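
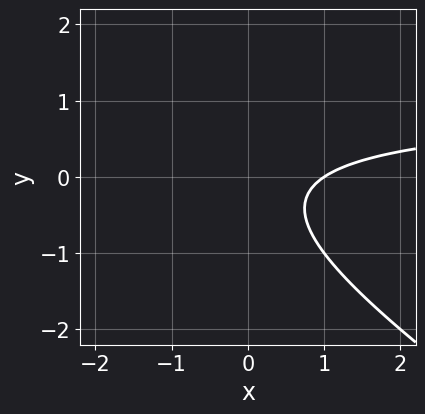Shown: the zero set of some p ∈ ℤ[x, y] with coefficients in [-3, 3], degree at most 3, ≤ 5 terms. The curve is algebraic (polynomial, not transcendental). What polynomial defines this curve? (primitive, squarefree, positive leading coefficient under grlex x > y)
2*x*y + 3*y^2 - 2*x + y + 2

(a) Degree: the shape is more complex than any degree-1 curve, so deg p = 2.
(b) From the visible intercepts: it meets the x-axis at x = 1 (among the integer gridlines); the curve avoids every integer y-axis point in the box.
(c) Putting this together gives p.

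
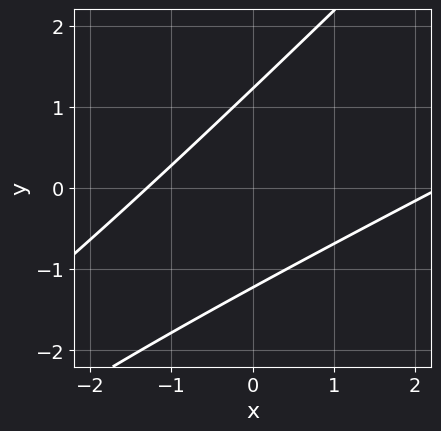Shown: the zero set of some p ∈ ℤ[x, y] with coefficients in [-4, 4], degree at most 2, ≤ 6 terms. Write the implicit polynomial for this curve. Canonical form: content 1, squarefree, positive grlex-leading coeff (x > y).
x^2 - 3*x*y + 2*y^2 - x - 3

First, degree: no degree-1 curve has this shape, so deg p = 2.
Finally, matching integer coefficients to the picture gives p.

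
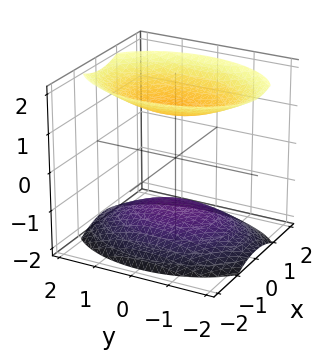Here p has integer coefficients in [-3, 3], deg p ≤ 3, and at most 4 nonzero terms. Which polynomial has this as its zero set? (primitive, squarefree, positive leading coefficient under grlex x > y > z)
2*x^2 + y^2 - 2*z^2 + 3

I count 2 distinct pieces. Treating them together as one polynomial.
Degree: two sheets facing apart; a quadric, so deg p = 2.
Symmetries: mirror symmetry y ↦ −y ⇒ only even powers of y; the z ↦ −z reflection is a symmetry, so z appears only in even powers; mirror symmetry x ↦ −x ⇒ only even powers of x.
Against the integer gridlines: the surface avoids every integer y-axis point in the box; no x-intercept at any integer in the box.
Together with the visible shape, these determine p as stated.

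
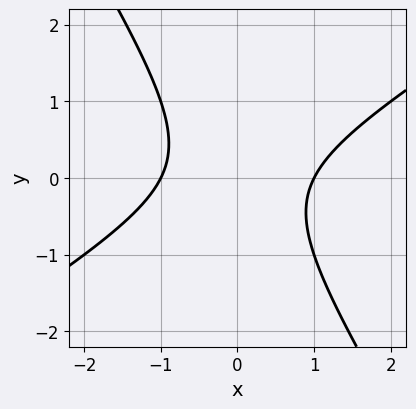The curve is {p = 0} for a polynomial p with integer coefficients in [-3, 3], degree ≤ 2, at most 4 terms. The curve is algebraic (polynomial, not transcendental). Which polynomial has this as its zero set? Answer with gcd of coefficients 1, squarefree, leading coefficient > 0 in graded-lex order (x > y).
1. The degree is 2 — a generic line meets the curve in up to 2 points.
2. Reading off the gridlines: no y-intercept at any integer in the box; among the integer gridlines, it crosses the x-axis at x ∈ {-1, 1}.
3. Together with the visible shape, these determine p as stated.

x^2 - x*y - y^2 - 1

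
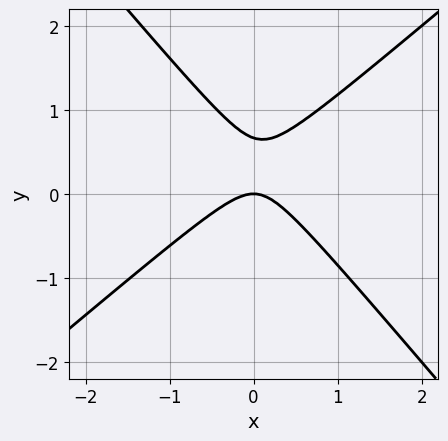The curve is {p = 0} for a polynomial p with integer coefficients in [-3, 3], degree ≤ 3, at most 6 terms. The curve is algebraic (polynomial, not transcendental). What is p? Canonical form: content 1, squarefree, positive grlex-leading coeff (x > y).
deg p = 2.
Observable constraints: it crosses the x-axis at the gridline x = 0; one y-axis crossing is at y = 0.
Solving for integer coefficients yields p as stated.

3*x^2 - x*y - 3*y^2 + 2*y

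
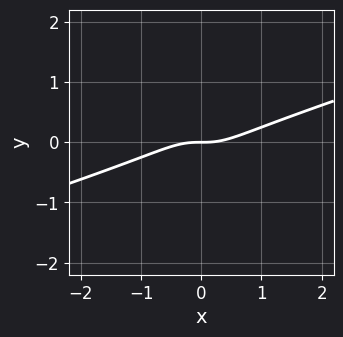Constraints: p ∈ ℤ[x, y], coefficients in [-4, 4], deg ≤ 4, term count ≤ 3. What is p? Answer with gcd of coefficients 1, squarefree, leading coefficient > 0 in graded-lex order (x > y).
1. deg p = 3. A generic line meets the curve in up to 3 points.
2. Against the integer gridlines: it crosses the x-axis at the gridline x = 0; one y-axis crossing is at y = 0.
3. Putting this together gives p.

x^3 - 3*x^2*y - y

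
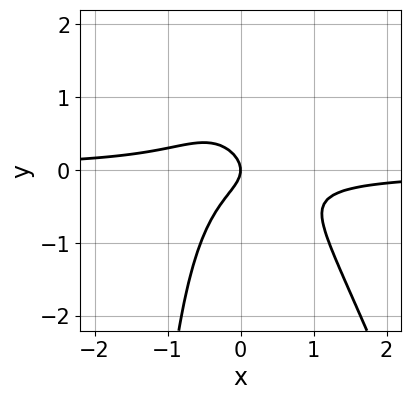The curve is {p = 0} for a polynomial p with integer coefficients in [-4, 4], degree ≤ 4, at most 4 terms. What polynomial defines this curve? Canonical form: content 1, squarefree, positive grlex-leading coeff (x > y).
First, deg p = 3. The shape is more complex than any degree-2 curve.
Next, observable constraints: it crosses the y-axis at the gridline y = 0; one x-axis crossing is at x = 0.
Finally, fitting integer coefficients to these (and the overall shape) gives p.

3*x^2*y + x*y^2 + 2*y^2 + x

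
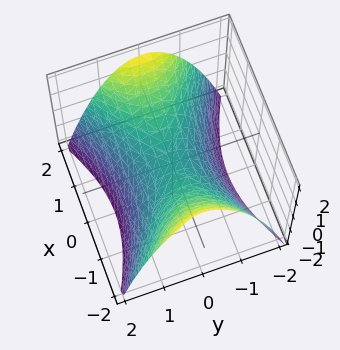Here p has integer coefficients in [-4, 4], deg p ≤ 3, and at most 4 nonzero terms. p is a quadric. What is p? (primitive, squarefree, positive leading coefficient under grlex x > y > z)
x^2 - 2*y^2 - 2*z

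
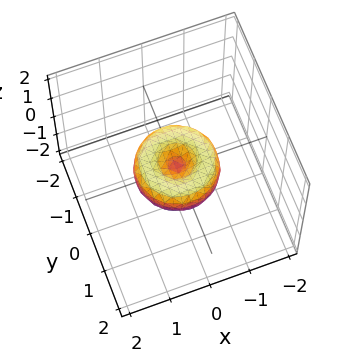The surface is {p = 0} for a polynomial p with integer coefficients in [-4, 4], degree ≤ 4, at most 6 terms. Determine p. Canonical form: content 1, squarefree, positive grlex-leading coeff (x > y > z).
(a) Degree: no degree-3 surface has this shape, so deg p = 4.
(b) Symmetries: the z-axis is an axis of rotation, so x and y enter only as x² + y².
(c) From the axis intercepts and sections: a circular section at z = 0 has radius exactly 1; the x-axis gridline crossings are at x ∈ {-1, 0, 1}; it meets the z-axis at z = 0 (among the integer gridlines); the y-axis gridline crossings are at y ∈ {-1, 0, 1}.
(d) The integer polynomial consistent with all of this is the stated p.

x^4 + 2*x^2*y^2 + y^4 - x^2 - y^2 + z^2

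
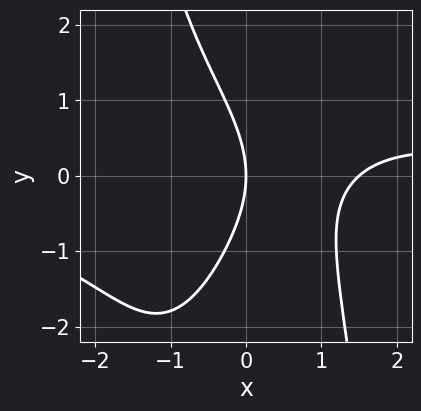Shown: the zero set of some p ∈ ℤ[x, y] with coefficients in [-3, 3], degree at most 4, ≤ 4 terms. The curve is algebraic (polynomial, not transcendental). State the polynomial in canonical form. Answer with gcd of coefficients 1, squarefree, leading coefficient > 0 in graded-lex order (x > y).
x^3*y - 2*x^2 + y^2 + 3*x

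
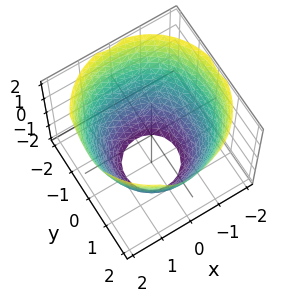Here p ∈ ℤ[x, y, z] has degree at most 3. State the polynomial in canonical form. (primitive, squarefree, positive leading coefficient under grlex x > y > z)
x^2 + y^2 - z - 3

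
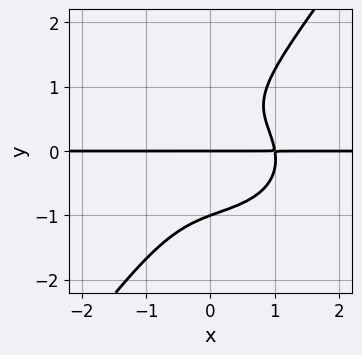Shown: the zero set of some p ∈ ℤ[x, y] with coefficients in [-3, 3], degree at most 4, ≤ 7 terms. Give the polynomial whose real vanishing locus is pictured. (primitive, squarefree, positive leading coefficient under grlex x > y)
(a) The degree is 4 — no degree-3 curve has this shape.
(b) Checking where it meets the axes: every point of the x-axis in the box is on the curve; among the integer gridlines, it crosses the y-axis at y ∈ {-1, 0}.
(c) Solving for integer coefficients yields p as stated.

2*x^3*y + 3*x*y^3 - 3*y^4 + y^2 - 2*y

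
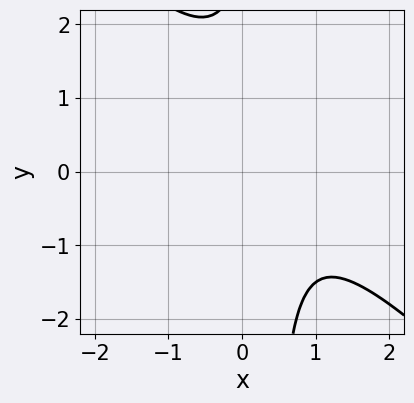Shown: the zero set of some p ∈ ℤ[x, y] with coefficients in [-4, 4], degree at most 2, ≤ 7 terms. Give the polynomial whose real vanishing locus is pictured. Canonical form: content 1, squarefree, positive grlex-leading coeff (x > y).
3*x^2 + 3*x*y - 3*x - y + 3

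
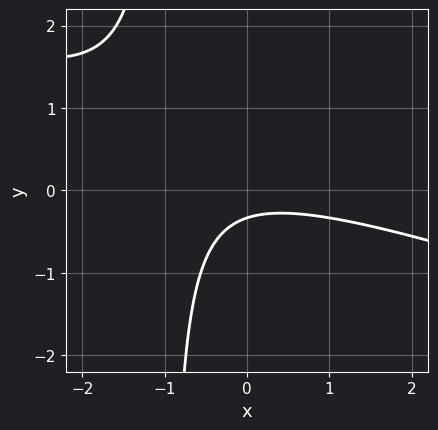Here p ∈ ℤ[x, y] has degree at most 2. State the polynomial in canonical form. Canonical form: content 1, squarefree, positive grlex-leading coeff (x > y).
(a) Degree: the shape is more complex than any degree-1 curve, so deg p = 2.
(b) Against the integer gridlines: the curve avoids every integer x-axis point in the box.
(c) Assembling these constraints gives the stated polynomial.

x^2 + 3*x*y + 3*y + 1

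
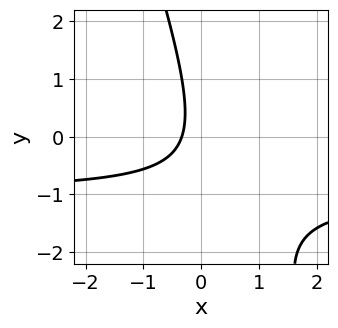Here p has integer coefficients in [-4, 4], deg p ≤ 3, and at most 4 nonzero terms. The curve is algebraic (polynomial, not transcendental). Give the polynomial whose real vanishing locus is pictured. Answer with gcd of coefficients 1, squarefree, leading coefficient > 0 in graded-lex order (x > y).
3*x*y + y^2 + 3*x + 1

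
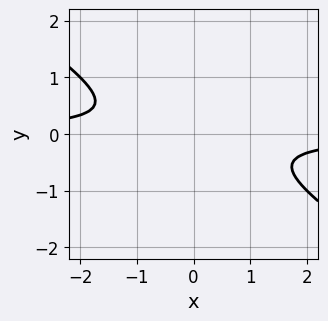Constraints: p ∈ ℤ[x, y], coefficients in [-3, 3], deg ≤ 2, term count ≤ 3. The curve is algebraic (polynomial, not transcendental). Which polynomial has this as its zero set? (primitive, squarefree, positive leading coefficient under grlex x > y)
1. deg p = 2. No degree-1 curve has this shape.
2. From the visible intercepts: the curve avoids every integer x-axis point in the box; the curve avoids every integer y-axis point in the box.
3. Together with the visible shape, these determine p as stated.

2*x*y + 3*y^2 + 1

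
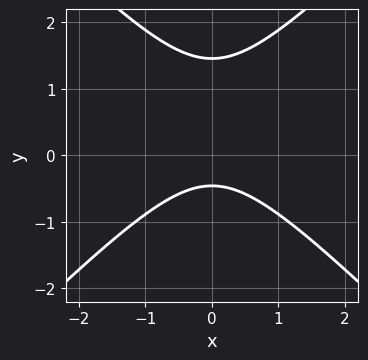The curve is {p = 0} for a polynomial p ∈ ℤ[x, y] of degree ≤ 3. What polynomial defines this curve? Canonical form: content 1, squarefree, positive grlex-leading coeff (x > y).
(a) deg p = 2. A generic line meets the curve in up to 2 points.
(b) Symmetries: mirror symmetry x ↦ −x ⇒ only even powers of x.
(c) Observable constraints: it misses every integer gridline on the x-axis.
(d) Fitting integer coefficients to these (and the overall shape) gives p.

3*x^2 - 3*y^2 + 3*y + 2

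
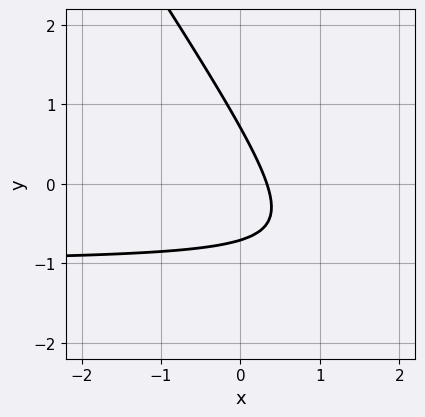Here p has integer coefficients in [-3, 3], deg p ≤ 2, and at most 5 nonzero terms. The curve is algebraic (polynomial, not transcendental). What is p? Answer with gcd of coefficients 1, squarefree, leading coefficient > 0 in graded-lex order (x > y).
1. deg p = 2.
2. The integer polynomial consistent with all of this is the stated p.

3*x*y + 2*y^2 + 3*x - 1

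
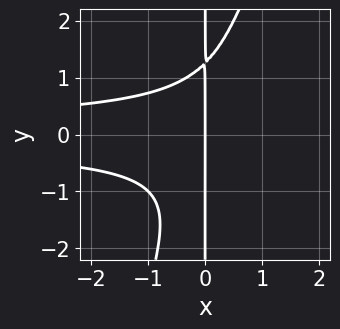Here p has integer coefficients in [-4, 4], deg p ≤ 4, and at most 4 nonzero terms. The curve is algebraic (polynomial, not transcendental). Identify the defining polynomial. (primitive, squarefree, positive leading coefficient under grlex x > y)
1. deg p = 4. The shape is more complex than any degree-3 curve.
2. Against the integer gridlines: it meets the x-axis at x = 0 (among the integer gridlines); the visible y-axis segment lies entirely on the curve.
3. Matching integer coefficients to the picture gives p.

3*x^2*y^2 - x*y^3 + 2*x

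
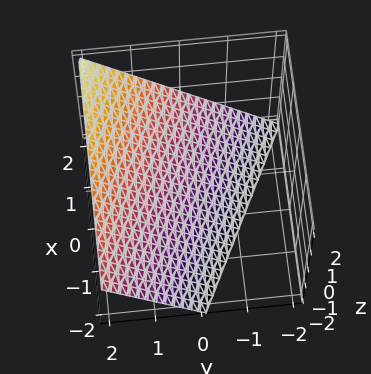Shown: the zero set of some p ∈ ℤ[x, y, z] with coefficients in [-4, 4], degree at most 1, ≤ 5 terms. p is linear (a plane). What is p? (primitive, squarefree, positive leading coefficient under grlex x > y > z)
First, the degree is 1 — the surface is flat (a plane).
Next, observable constraints: one z-axis crossing is at z = -1; one x-axis crossing is at x = 2; it meets the y-axis at y = 1 (among the integer gridlines).
Finally, together with the visible shape, these determine p as stated.

x + 2*y - 2*z - 2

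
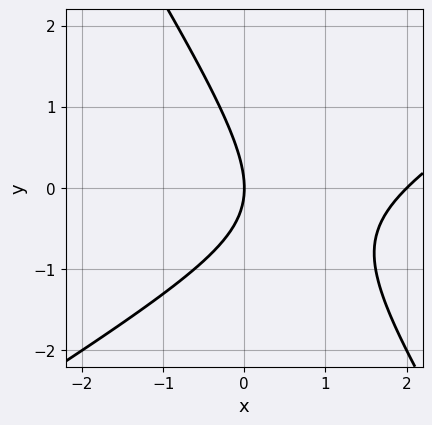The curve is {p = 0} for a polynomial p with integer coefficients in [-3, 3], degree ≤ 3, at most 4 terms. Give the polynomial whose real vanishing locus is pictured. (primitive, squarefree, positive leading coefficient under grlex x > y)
x^2 - x*y - y^2 - 2*x

First, the degree is 2 — a generic line meets the curve in up to 2 points.
Next, checking where it meets the axes: the x-axis gridline crossings are at x ∈ {0, 2}; it crosses the y-axis at the gridline y = 0.
Finally, fitting integer coefficients to these (and the overall shape) gives p.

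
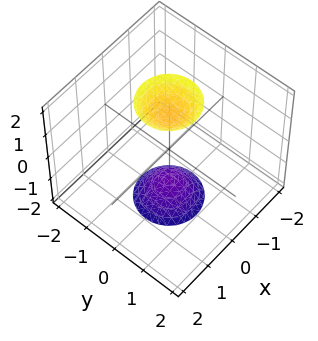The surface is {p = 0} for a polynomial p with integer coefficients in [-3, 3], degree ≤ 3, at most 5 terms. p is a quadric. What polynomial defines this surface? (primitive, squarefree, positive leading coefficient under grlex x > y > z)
First, the picture has 2 separate pieces.
Then, degree: two separate bowl-shaped sheets opening away from each other; a quadric, so deg p = 2.
Next, symmetries: it's symmetric under z → −z, forcing even powers of z; rotational symmetry about the z-axis ⇒ p depends on x, y only through x² + y².
Then, from the axis intercepts and sections: the surface avoids every integer y-axis point in the box; no x-intercept at any integer in the box; a circular section at z = 2 has radius between 0 and 1.
Finally, these observations pin down the coefficients.

3*x^2 + 3*y^2 - z^2 + 2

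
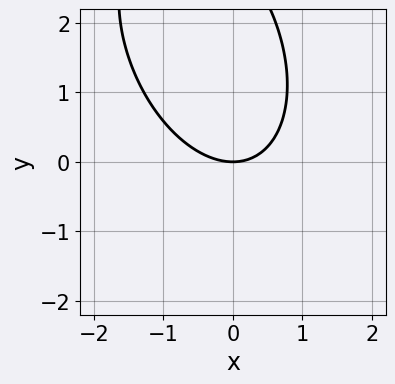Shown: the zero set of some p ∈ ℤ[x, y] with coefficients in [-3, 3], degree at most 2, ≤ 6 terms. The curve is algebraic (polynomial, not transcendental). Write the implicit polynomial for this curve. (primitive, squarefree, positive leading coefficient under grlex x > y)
(a) The degree is 2 — a generic line meets the curve in up to 2 points.
(b) From the visible intercepts: one x-axis crossing is at x = 0; it crosses the y-axis at the gridline y = 0.
(c) Fitting integer coefficients to these (and the overall shape) gives p.

2*x^2 + x*y + y^2 - 3*y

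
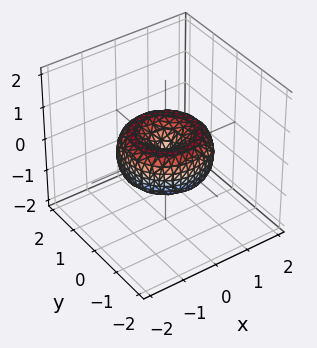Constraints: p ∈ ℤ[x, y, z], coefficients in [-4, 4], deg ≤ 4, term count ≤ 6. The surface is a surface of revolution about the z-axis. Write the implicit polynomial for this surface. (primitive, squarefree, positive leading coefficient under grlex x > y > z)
The degree is 4 — no degree-3 surface has this shape.
Symmetries: rotational symmetry about the z-axis ⇒ p depends on x, y only through x² + y².
From the visible intercepts: a circular section at z = 0 has radius between 1 and 2; it crosses the x-axis at the gridline x = 0.
Together with the visible shape, these determine p as stated.

2*x^4 + 4*x^2*y^2 + 2*y^4 - 3*x^2 - 3*y^2 + 3*z^2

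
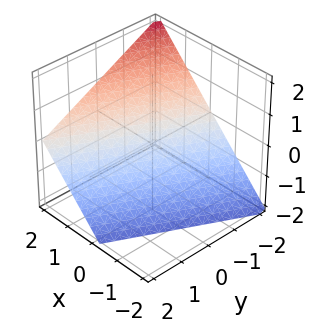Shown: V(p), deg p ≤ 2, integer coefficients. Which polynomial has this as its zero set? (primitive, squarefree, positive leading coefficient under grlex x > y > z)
2*x - y - 2*z - 2

(a) The degree is 1 — the surface is flat (a plane).
(b) Reading off the gridlines: it crosses the z-axis at the gridline z = -1; one y-axis crossing is at y = -2; it meets the x-axis at x = 1 (among the integer gridlines).
(c) Solving for integer coefficients yields p as stated.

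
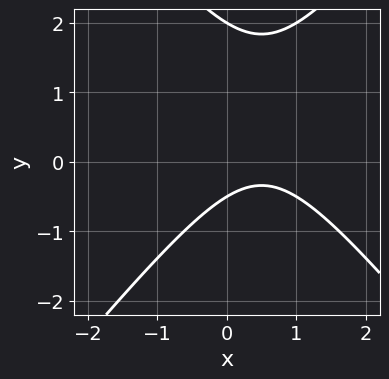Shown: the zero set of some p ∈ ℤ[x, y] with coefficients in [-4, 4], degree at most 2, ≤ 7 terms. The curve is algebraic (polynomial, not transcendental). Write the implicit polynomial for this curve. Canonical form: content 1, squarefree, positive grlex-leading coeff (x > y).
First, degree: a generic line meets the curve in up to 2 points, so deg p = 2.
Then, from the axis intercepts and sections: no x-intercept at any integer in the box; it meets the y-axis at y = 2 (among the integer gridlines).
Finally, fitting integer coefficients to these (and the overall shape) gives p.

3*x^2 - 2*y^2 - 3*x + 3*y + 2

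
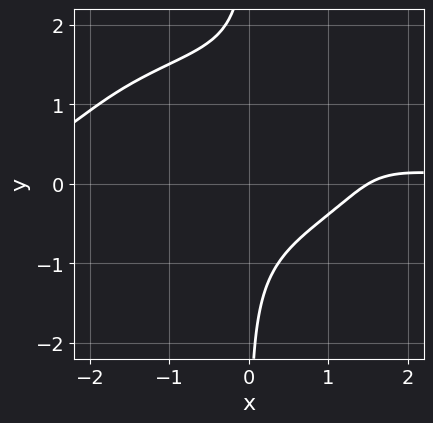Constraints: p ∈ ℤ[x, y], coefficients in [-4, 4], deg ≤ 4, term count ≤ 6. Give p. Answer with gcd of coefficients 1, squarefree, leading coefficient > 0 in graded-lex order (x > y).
x^3*y + 3*x*y^3 - 3*x*y^2 - 2*x + 3

(a) The degree is 4 — the shape is more complex than any degree-3 curve.
(b) Checking where it meets the axes: it misses every integer gridline on the y-axis.
(c) These observations pin down the coefficients.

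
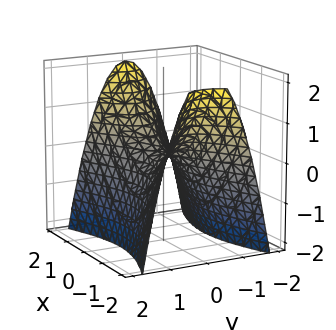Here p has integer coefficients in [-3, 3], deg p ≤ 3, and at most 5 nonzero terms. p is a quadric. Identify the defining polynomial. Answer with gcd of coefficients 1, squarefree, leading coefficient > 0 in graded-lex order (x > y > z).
First, degree: a saddle surface; a quadric, so deg p = 2.
Then, symmetries: the x ↦ −x reflection is a symmetry, so x appears only in even powers; mirror symmetry y ↦ −y ⇒ only even powers of y.
Next, from the visible intercepts: it crosses the z-axis at the gridline z = 0; it crosses the x-axis at the gridline x = 0.
Finally, assembling these constraints gives the stated polynomial.

x^2 - 3*y^2 - 2*z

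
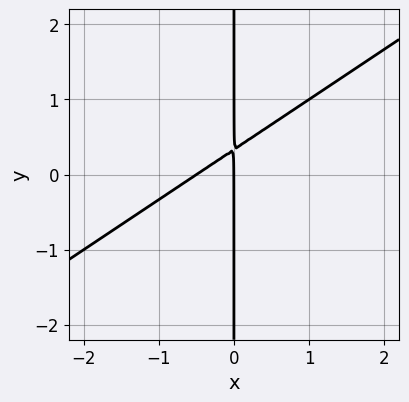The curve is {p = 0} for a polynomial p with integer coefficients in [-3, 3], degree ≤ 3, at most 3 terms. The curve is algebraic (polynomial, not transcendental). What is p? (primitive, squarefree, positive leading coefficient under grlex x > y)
2*x^2 - 3*x*y + x

First, degree: no degree-1 curve has this shape, so deg p = 2.
Then, against the integer gridlines: every point of the y-axis in the box is on the curve; it meets the x-axis at x = 0 (among the integer gridlines).
Finally, the integer polynomial consistent with all of this is the stated p.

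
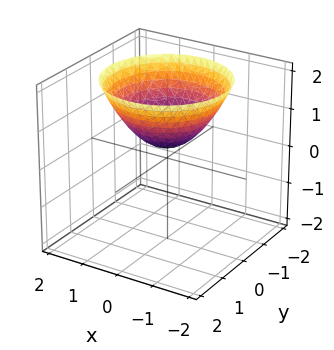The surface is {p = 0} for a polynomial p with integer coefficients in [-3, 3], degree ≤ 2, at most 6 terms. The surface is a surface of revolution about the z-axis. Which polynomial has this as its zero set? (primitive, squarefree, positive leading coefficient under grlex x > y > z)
2*x^2 + 2*y^2 - 3*z + 1

(a) The degree is 2 — the shape is more complex than any degree-1 surface.
(b) Symmetries: rotational symmetry about the z-axis ⇒ p depends on x, y only through x² + y².
(c) From the visible intercepts: a circular section at z = 1 has radius exactly 1; the surface avoids every integer x-axis point in the box; the surface avoids every integer y-axis point in the box.
(d) Matching integer coefficients to the picture gives p.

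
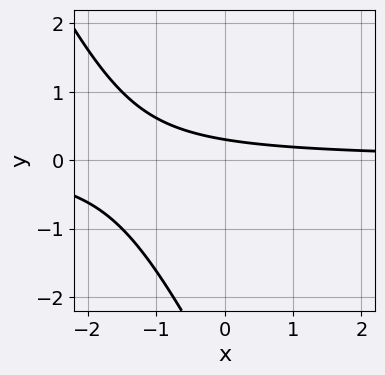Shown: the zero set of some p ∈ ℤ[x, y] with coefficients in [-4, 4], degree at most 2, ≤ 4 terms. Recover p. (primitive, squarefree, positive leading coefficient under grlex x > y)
2*x*y + y^2 + 3*y - 1

The degree is 2 — no degree-1 curve has this shape.
Checking where it meets the axes: no x-intercept at any integer in the box.
Putting this together gives p.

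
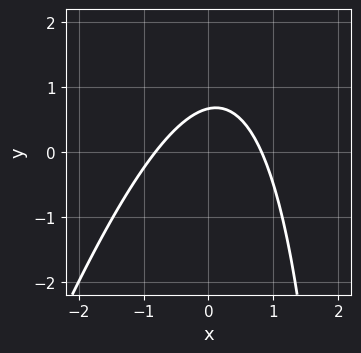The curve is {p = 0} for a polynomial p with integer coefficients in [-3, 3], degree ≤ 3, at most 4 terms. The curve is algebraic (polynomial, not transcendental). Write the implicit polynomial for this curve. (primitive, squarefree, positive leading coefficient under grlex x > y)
3*x^2 - x*y + 3*y - 2

(a) Degree: no degree-1 curve has this shape, so deg p = 2.
(b) Matching integer coefficients to the picture gives p.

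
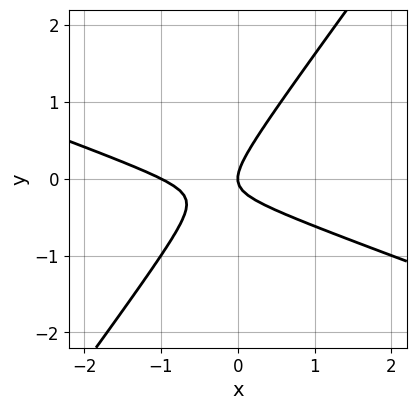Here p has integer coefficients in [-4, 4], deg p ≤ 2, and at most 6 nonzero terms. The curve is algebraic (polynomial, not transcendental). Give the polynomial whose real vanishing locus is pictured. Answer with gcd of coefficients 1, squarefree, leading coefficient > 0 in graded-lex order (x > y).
First, deg p = 2.
Then, reading off the gridlines: the x-axis gridline crossings are at x ∈ {-1, 0}; one y-axis crossing is at y = 0.
Finally, together with the visible shape, these determine p as stated.

x^2 + 2*x*y - 2*y^2 + x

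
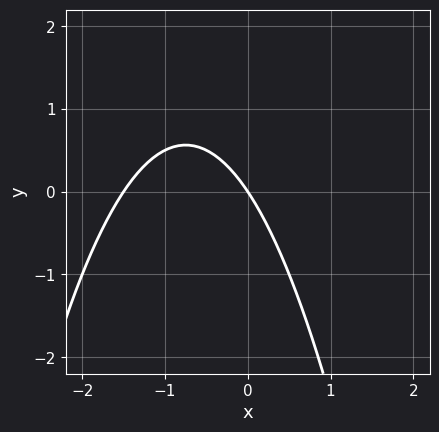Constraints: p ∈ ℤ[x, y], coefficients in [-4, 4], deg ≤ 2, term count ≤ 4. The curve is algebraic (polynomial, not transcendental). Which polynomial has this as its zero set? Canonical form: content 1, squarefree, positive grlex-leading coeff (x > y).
1. Degree: the shape is more complex than any degree-1 curve, so deg p = 2.
2. From the axis intercepts and sections: it meets the y-axis at y = 0 (among the integer gridlines); it crosses the x-axis at the gridline x = 0.
3. Putting this together gives p.

2*x^2 + 3*x + 2*y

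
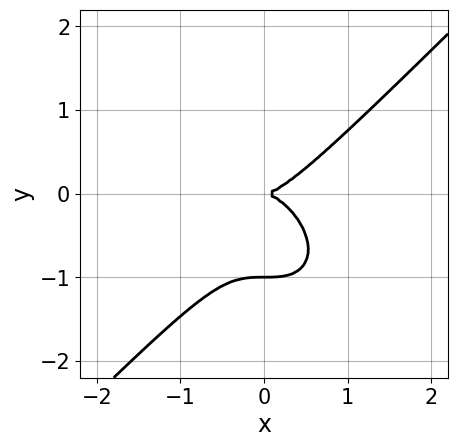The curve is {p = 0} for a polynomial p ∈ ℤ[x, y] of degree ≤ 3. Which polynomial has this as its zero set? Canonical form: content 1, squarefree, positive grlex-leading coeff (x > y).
(a) Degree: the shape is more complex than any degree-2 curve, so deg p = 3.
(b) Checking where it meets the axes: among the integer gridlines, it crosses the y-axis at y ∈ {-1, 0}; one x-axis crossing is at x = 0.
(c) Matching integer coefficients to the picture gives p.

x^3 - y^3 - y^2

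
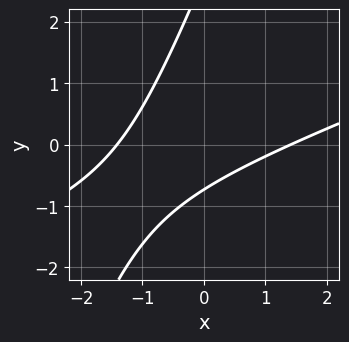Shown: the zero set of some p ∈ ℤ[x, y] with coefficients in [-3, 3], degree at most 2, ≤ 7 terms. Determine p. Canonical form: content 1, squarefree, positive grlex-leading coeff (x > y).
x^2 - 3*x*y + y^2 - 2*y - 2

First, deg p = 2. No degree-1 curve has this shape.
Finally, the integer polynomial consistent with all of this is the stated p.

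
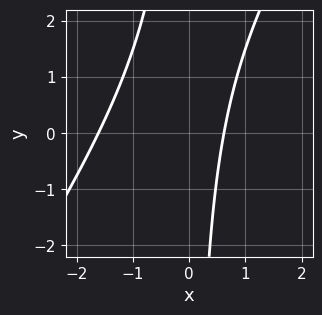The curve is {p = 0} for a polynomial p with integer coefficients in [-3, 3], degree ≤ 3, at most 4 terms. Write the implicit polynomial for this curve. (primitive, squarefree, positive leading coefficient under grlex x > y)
3*x^2 - 2*x*y + 3*x - 3

First, the degree is 2 — a generic line meets the curve in up to 2 points.
Next, from the axis intercepts and sections: the curve avoids every integer y-axis point in the box.
Finally, matching integer coefficients to the picture gives p.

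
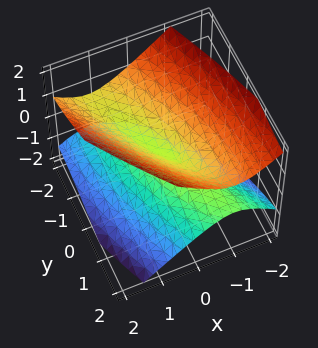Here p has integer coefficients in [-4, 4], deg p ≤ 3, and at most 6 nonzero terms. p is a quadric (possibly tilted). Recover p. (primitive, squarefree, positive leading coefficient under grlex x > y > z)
3*x^2 + 3*x*y + y^2 + y*z - 3*z^2

I count 2 distinct pieces. They look like related sheets of one shape, so recover p as a whole.
Degree: no degree-1 surface has this shape, so deg p = 2.
Observable constraints: it meets the x-axis at x = 0 (among the integer gridlines); it meets the z-axis at z = 0 (among the integer gridlines).
Solving for integer coefficients yields p as stated.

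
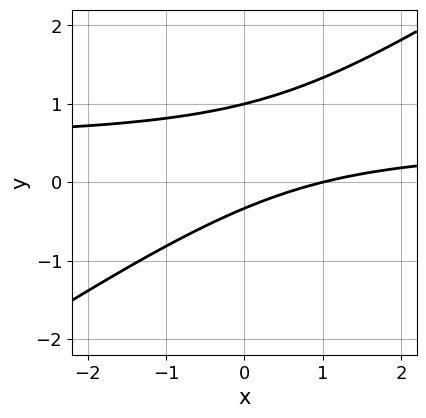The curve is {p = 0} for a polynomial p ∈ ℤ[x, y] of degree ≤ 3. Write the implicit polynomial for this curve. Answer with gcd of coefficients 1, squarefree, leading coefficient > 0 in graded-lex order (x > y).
1. Degree: the shape is more complex than any degree-1 curve, so deg p = 2.
2. Observable constraints: it crosses the y-axis at the gridline y = 1; it meets the x-axis at x = 1 (among the integer gridlines).
3. Matching integer coefficients to the picture gives p.

2*x*y - 3*y^2 - x + 2*y + 1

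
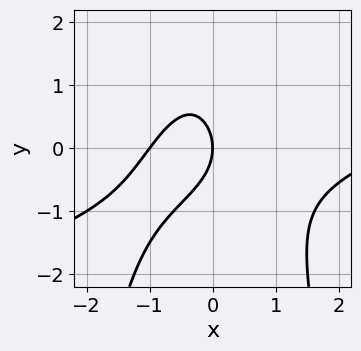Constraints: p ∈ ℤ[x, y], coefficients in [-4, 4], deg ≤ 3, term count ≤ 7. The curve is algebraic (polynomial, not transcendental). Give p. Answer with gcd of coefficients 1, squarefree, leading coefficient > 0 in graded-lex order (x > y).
deg p = 3. The shape is more complex than any degree-2 curve.
Reading off the gridlines: it meets the y-axis at y = 0 (among the integer gridlines); among the integer gridlines, it crosses the x-axis at x ∈ {-1, 0}.
Matching integer coefficients to the picture gives p.

x^3 - 3*x^2*y - 2*x^2 - 2*y^2 - 3*x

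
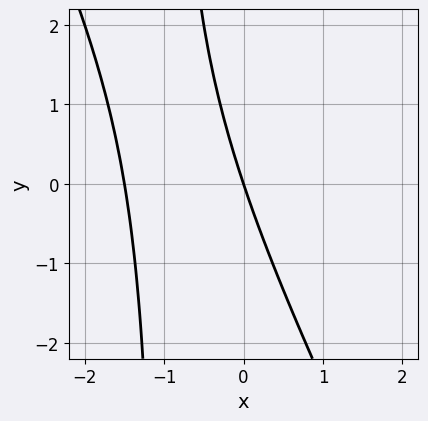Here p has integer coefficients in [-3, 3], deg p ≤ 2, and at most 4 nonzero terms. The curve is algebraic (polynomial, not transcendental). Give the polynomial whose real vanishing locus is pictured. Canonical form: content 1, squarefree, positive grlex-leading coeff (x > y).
2*x^2 + x*y + 3*x + y

Degree: a generic line meets the curve in up to 2 points, so deg p = 2.
Against the integer gridlines: it meets the x-axis at x = 0 (among the integer gridlines); it crosses the y-axis at the gridline y = 0.
Assembling these constraints gives the stated polynomial.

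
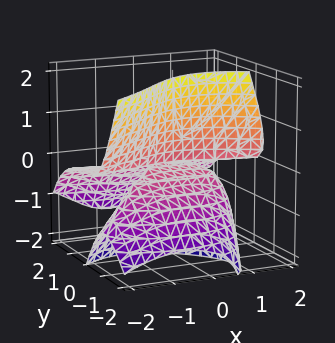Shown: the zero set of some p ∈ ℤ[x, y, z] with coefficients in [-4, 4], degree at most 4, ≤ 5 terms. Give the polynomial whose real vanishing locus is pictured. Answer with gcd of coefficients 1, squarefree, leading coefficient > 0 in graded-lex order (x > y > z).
First, degree: no degree-2 surface has this shape, so deg p = 3.
Then, against the integer gridlines: one y-axis crossing is at y = 0; the visible z-axis segment lies entirely on the surface; every point of the x-axis in the box is on the surface.
Finally, fitting integer coefficients to these (and the overall shape) gives p.

x^2*z - x*z^2 + y^3 + 3*y*z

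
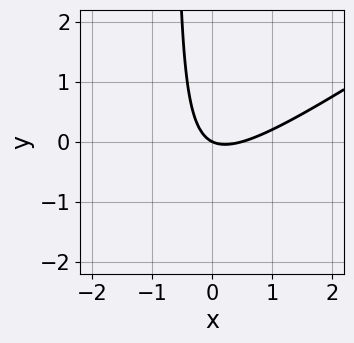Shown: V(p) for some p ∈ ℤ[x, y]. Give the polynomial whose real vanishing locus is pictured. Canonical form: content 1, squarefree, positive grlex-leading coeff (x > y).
2*x^2 - 3*x*y - x - 2*y

deg p = 2. No degree-1 curve has this shape.
Observable constraints: it crosses the x-axis at the gridline x = 0; it meets the y-axis at y = 0 (among the integer gridlines).
Solving for integer coefficients yields p as stated.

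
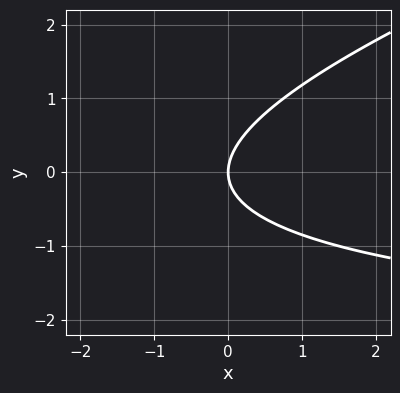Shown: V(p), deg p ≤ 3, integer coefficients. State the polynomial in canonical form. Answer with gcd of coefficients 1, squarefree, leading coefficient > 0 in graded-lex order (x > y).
x*y - 3*y^2 + 3*x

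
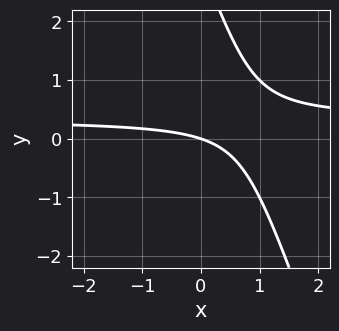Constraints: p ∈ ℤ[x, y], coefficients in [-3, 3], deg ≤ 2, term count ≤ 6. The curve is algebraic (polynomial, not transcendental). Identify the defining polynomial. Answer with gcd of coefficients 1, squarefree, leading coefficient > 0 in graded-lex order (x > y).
The degree is 2 — no degree-1 curve has this shape.
Observable constraints: one y-axis crossing is at y = 0; it crosses the x-axis at the gridline x = 0.
Putting this together gives p.

3*x*y + y^2 - x - 3*y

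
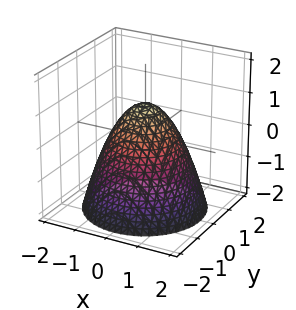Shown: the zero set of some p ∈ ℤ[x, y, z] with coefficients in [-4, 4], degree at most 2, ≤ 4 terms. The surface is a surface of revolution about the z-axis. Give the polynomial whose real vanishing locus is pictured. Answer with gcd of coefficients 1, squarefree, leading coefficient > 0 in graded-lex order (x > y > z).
x^2 + y^2 + z - 1

First, deg p = 2.
Then, symmetries: rotational symmetry about the z-axis ⇒ p depends on x, y only through x² + y².
Then, from the visible intercepts: the x-axis gridline crossings are at x ∈ {-1, 1}; the y-axis gridline crossings are at y ∈ {-1, 1}; it meets the z-axis at z = 1 (among the integer gridlines).
Finally, fitting integer coefficients to these (and the overall shape) gives p.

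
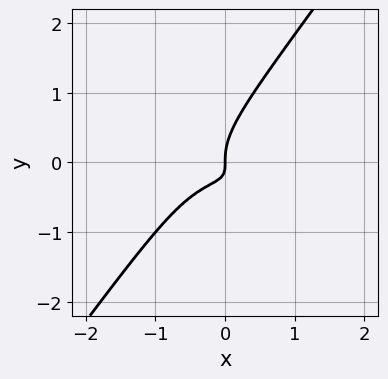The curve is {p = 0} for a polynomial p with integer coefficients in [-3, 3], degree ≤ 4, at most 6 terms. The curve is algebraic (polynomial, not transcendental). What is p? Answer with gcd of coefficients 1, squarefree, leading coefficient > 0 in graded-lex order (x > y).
First, deg p = 3. A generic line meets the curve in up to 3 points.
Next, against the integer gridlines: one x-axis crossing is at x = 0; it meets the y-axis at y = 0 (among the integer gridlines).
Finally, together with the visible shape, these determine p as stated.

2*x^3 + 3*x*y^2 - 3*y^3 + 3*x*y + x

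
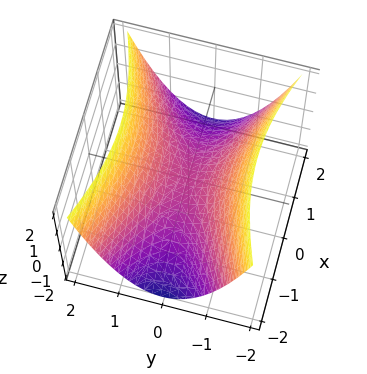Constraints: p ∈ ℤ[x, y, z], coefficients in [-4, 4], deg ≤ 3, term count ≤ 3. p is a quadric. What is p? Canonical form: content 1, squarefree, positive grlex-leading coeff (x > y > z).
(a) deg p = 2. A hyperbolic paraboloid; a quadric.
(b) Symmetries: mirror symmetry x ↦ −x ⇒ only even powers of x; mirror symmetry y ↦ −y ⇒ only even powers of y.
(c) From the visible intercepts: it meets the y-axis at y = 0 (among the integer gridlines); it crosses the x-axis at the gridline x = 0.
(d) The integer polynomial consistent with all of this is the stated p.

x^2 - 3*y^2 + 3*z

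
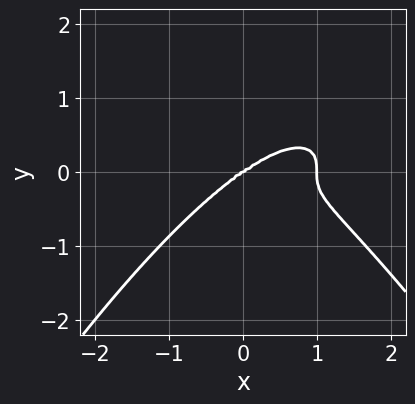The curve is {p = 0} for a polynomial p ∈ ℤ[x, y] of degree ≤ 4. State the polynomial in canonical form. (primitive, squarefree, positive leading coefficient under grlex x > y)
(a) deg p = 4. A generic line meets the curve in up to 4 points.
(b) Against the integer gridlines: it meets the y-axis at y = 0 (among the integer gridlines); among the integer gridlines, it crosses the x-axis at x ∈ {0, 1}.
(c) Putting this together gives p.

x^4 - x^3 + 3*y^3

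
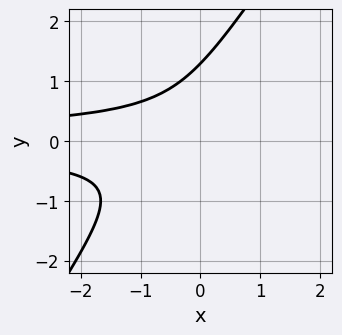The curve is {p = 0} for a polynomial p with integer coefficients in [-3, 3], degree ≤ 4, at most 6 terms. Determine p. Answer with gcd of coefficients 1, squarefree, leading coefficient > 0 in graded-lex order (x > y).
First, degree: no degree-2 curve has this shape, so deg p = 3.
Then, from the visible intercepts: no x-intercept at any integer in the box.
Finally, solving for integer coefficients yields p as stated.

3*x*y^2 - 2*y^3 + 2*y^2 + 1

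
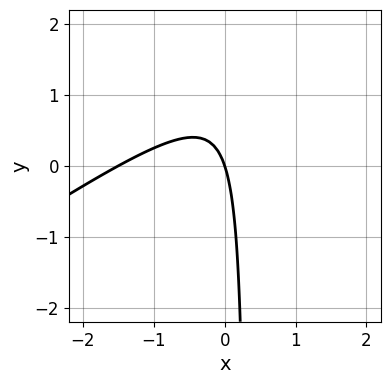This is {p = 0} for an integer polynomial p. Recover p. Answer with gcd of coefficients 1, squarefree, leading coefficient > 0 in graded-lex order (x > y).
2*x^2 - 3*x*y + 3*x + y

1. Degree: the shape is more complex than any degree-1 curve, so deg p = 2.
2. From the visible intercepts: one y-axis crossing is at y = 0; one x-axis crossing is at x = 0.
3. Solving for integer coefficients yields p as stated.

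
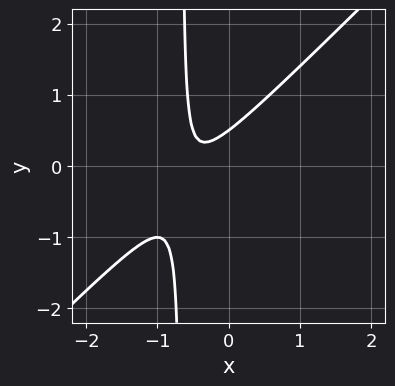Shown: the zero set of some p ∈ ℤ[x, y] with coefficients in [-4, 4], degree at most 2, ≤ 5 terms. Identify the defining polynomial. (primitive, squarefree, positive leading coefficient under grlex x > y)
3*x^2 - 3*x*y + 3*x - 2*y + 1

deg p = 2. A generic line meets the curve in up to 2 points.
Checking where it meets the axes: it misses every integer gridline on the x-axis.
Together with the visible shape, these determine p as stated.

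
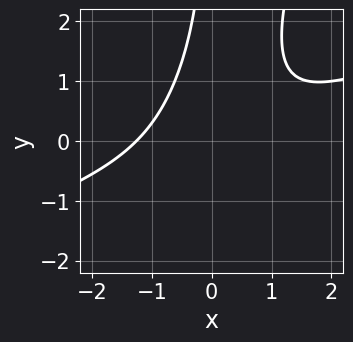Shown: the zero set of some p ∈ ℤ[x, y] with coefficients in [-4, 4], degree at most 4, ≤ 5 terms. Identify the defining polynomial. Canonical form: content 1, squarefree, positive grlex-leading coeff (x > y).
x^3 - 3*x^2*y + x*y^2 + 2

Degree: a generic line meets the curve in up to 3 points, so deg p = 3.
Checking where it meets the axes: no y-intercept at any integer in the box.
Putting this together gives p.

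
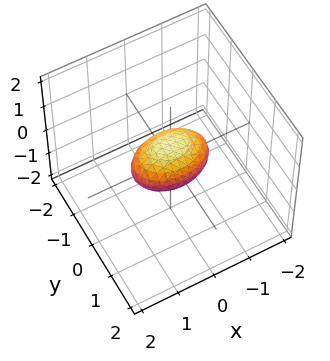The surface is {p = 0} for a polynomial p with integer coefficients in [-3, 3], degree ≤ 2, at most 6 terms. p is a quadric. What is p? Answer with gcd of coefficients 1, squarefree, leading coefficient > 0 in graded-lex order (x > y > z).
1. deg p = 2. Bounded and convex; a quadric.
2. Symmetries: it's symmetric under y → −y, forcing even powers of y; it's symmetric under x → −x, forcing even powers of x; mirror symmetry z ↦ −z ⇒ only even powers of z.
3. Observable constraints: among the integer gridlines, it crosses the x-axis at x ∈ {-1, 1}.
4. The integer polynomial consistent with all of this is the stated p.

x^2 + 2*y^2 + 2*z^2 - 1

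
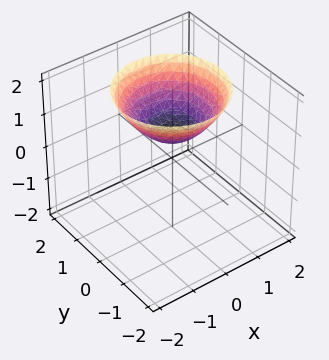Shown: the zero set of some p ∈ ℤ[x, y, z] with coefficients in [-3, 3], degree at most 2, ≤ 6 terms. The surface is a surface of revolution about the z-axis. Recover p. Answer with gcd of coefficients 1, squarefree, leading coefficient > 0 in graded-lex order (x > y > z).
2*x^2 + 2*y^2 - 3*z + 2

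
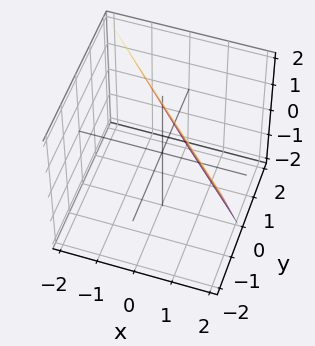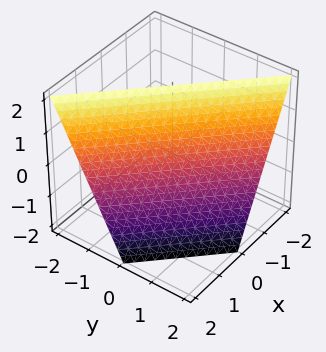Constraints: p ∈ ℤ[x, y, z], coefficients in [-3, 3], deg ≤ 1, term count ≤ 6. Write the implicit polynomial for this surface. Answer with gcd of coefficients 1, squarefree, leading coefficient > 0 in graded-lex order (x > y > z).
First, the degree is 1 — the surface is flat (a plane).
Next, observable constraints: one x-axis crossing is at x = 1; it crosses the y-axis at the gridline y = 1; it meets the z-axis at z = 2 (among the integer gridlines).
Finally, these observations pin down the coefficients.

2*x + 2*y + z - 2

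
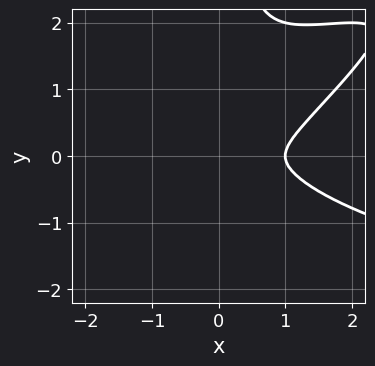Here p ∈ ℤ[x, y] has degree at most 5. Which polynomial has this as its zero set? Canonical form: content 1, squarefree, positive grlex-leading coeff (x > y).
x^2*y^2 - x*y^3 - x^3 + x^2 + y^2

(a) Degree: no degree-3 curve has this shape, so deg p = 4.
(b) Against the integer gridlines: one x-axis crossing is at x = 1.
(c) Solving for integer coefficients yields p as stated.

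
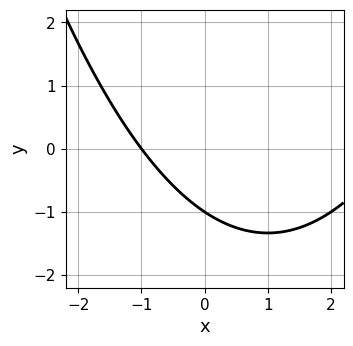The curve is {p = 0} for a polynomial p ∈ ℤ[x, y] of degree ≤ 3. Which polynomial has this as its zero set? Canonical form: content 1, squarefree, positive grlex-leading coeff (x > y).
x^2 - 2*x - 3*y - 3

First, degree: a generic line meets the curve in up to 2 points, so deg p = 2.
Next, from the axis intercepts and sections: it meets the x-axis at x = -1 (among the integer gridlines); it crosses the y-axis at the gridline y = -1.
Finally, together with the visible shape, these determine p as stated.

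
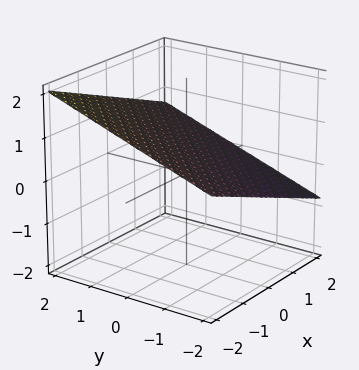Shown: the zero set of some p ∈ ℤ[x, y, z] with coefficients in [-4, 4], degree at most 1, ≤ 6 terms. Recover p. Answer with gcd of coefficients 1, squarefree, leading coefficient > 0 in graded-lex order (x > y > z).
First, deg p = 1.
Then, reading off the gridlines: it meets the x-axis at x = 2 (among the integer gridlines); it meets the y-axis at y = -2 (among the integer gridlines).
Finally, these observations pin down the coefficients.

x - y + 3*z - 2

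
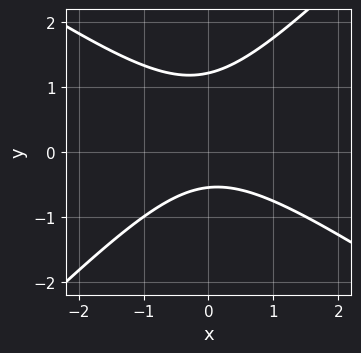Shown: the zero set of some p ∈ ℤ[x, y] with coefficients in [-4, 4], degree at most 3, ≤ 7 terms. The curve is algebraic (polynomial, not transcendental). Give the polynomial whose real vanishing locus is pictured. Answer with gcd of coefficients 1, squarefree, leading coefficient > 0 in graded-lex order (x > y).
2*x^2 + x*y - 3*y^2 + 2*y + 2

Degree: the shape is more complex than any degree-1 curve, so deg p = 2.
From the visible intercepts: it misses every integer gridline on the x-axis.
The integer polynomial consistent with all of this is the stated p.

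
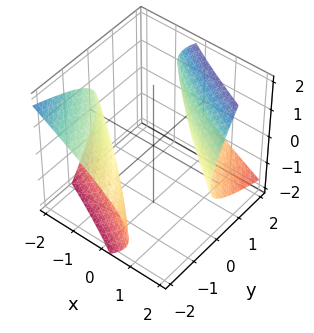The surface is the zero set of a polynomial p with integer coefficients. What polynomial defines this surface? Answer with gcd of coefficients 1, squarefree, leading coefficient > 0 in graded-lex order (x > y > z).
x^2 + 3*x*y + y^2 + 3*y*z - 3*z^2 - 3

1. The picture has 2 separate pieces. Treating them together as one polynomial.
2. deg p = 2. The shape is more complex than any degree-1 surface.
3. Reading off the gridlines: it misses every integer gridline on the z-axis.
4. Assembling these constraints gives the stated polynomial.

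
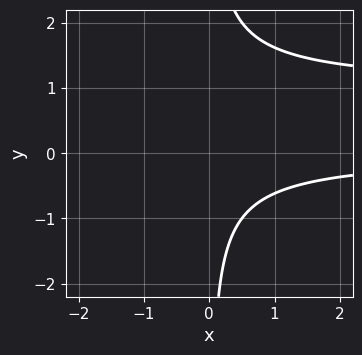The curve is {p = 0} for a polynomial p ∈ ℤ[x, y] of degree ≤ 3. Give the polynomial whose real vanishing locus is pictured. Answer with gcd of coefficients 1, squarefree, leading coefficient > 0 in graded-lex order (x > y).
1. deg p = 3.
2. Checking where it meets the axes: no x-intercept at any integer in the box; the curve avoids every integer y-axis point in the box.
3. Assembling these constraints gives the stated polynomial.

x*y^2 - x*y - 1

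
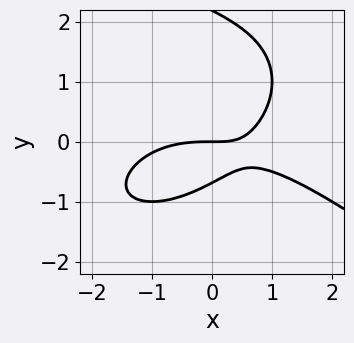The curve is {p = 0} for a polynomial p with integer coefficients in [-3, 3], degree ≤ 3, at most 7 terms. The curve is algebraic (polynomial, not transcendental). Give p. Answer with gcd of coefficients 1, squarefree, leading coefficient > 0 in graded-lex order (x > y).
x^3 + 2*y^3 + 3*x*y - 3*y^2 - 3*y

1. deg p = 3. No degree-2 curve has this shape.
2. From the axis intercepts and sections: it crosses the x-axis at the gridline x = 0; it meets the y-axis at y = 0 (among the integer gridlines).
3. Together with the visible shape, these determine p as stated.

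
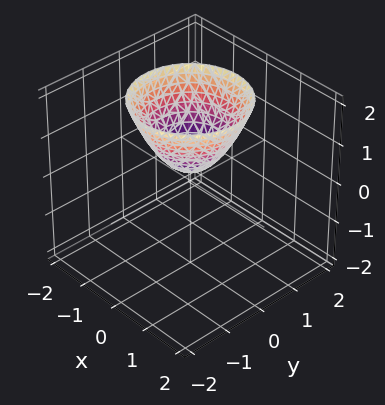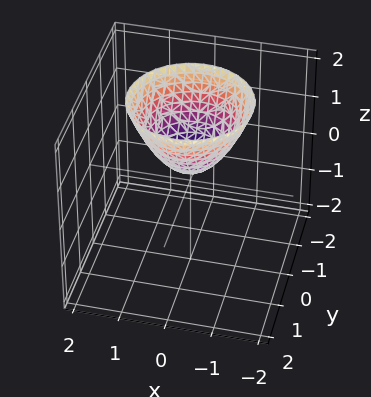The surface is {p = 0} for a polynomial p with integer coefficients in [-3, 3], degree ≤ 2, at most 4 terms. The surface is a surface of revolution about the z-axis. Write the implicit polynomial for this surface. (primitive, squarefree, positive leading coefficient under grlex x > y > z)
1. The degree is 2 — a generic line meets the surface in up to 2 points.
2. By symmetry, every cross-section ⟂ z is a circle, so x, y appear only via x² + y².
3. Reading off the gridlines: no y-intercept at any integer in the box; a circular section at z = 2 has radius between 1 and 2; it misses every integer gridline on the x-axis.
4. Putting this together gives p.

3*x^2 + 3*y^2 - 3*z + 1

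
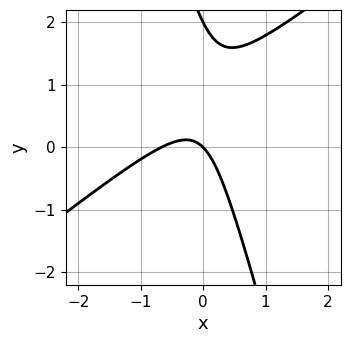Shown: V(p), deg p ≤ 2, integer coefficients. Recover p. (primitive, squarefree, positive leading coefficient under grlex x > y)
3*x^2 - 3*x*y - y^2 + 2*x + 2*y

First, degree: a generic line meets the curve in up to 2 points, so deg p = 2.
Next, reading off the gridlines: among the integer gridlines, it crosses the y-axis at y ∈ {0, 2}; it crosses the x-axis at the gridline x = 0.
Finally, solving for integer coefficients yields p as stated.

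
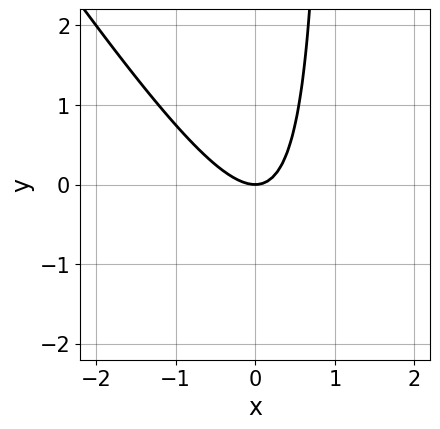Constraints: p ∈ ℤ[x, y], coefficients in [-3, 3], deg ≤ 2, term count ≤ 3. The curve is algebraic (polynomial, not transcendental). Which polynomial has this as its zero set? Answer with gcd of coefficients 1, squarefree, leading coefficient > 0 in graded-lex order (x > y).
3*x^2 + 2*x*y - 2*y

First, deg p = 2. A generic line meets the curve in up to 2 points.
Next, reading off the gridlines: it crosses the y-axis at the gridline y = 0; one x-axis crossing is at x = 0.
Finally, these observations pin down the coefficients.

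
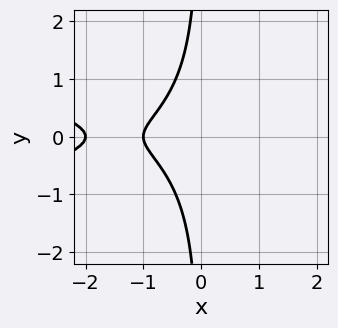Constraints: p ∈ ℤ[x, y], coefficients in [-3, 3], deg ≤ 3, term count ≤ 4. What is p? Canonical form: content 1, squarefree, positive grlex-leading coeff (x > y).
The degree is 3 — the shape is more complex than any degree-2 curve.
Symmetries: it's symmetric under y → −y, forcing even powers of y.
Observable constraints: among the integer gridlines, it crosses the x-axis at x ∈ {-2, -1}; it misses every integer gridline on the y-axis.
Putting this together gives p.

2*x*y^2 + x^2 + 3*x + 2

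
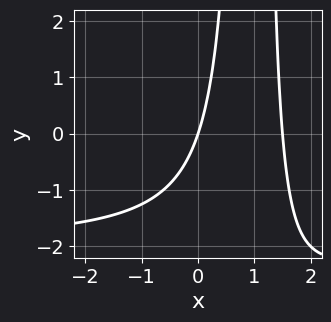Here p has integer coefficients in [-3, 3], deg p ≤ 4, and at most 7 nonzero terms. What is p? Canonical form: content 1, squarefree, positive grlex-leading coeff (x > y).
x^2*y + 2*x^2 - 2*x*y - 3*x + y

First, deg p = 3. No degree-2 curve has this shape.
Next, observable constraints: it crosses the y-axis at the gridline y = 0; it meets the x-axis at x = 0 (among the integer gridlines).
Finally, putting this together gives p.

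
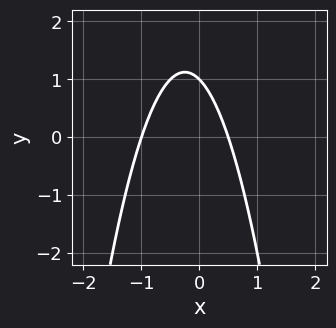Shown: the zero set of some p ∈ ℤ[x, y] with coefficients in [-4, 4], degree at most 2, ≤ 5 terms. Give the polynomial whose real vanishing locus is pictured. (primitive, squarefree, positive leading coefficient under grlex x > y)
2*x^2 + x + y - 1

(a) The degree is 2 — no degree-1 curve has this shape.
(b) Checking where it meets the axes: one y-axis crossing is at y = 1; it meets the x-axis at x = -1 (among the integer gridlines).
(c) These observations pin down the coefficients.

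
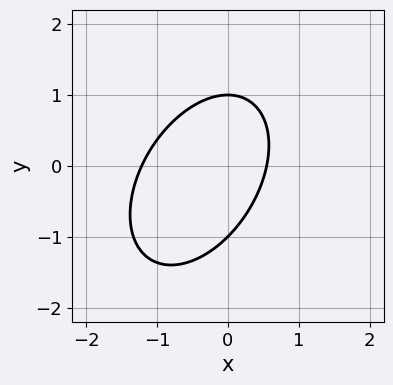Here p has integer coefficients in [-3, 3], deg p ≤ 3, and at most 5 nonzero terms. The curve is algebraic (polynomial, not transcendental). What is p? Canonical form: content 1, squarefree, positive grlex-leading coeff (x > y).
First, deg p = 2. The shape is more complex than any degree-1 curve.
Then, checking where it meets the axes: the y-axis gridline crossings are at y ∈ {-1, 1}.
Finally, together with the visible shape, these determine p as stated.

3*x^2 - 2*x*y + 2*y^2 + 2*x - 2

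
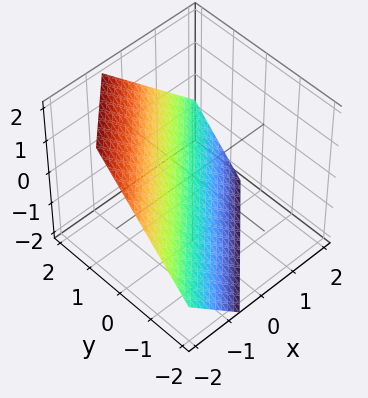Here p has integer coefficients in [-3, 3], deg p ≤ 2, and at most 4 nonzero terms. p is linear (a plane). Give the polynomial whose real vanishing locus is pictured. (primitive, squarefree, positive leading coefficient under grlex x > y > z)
3*x - 3*y + 3*z + 2

The degree is 1 — the surface is flat (a plane).
Putting this together gives p.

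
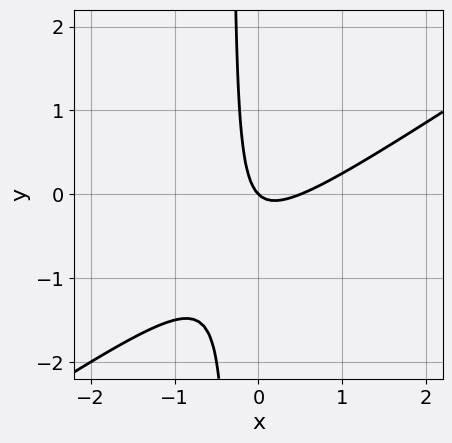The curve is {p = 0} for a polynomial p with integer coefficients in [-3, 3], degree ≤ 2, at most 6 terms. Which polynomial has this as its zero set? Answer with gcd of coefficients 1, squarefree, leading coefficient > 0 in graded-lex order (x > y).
2*x^2 - 3*x*y - x - y

(a) deg p = 2. A generic line meets the curve in up to 2 points.
(b) From the visible intercepts: it crosses the x-axis at the gridline x = 0; it meets the y-axis at y = 0 (among the integer gridlines).
(c) The integer polynomial consistent with all of this is the stated p.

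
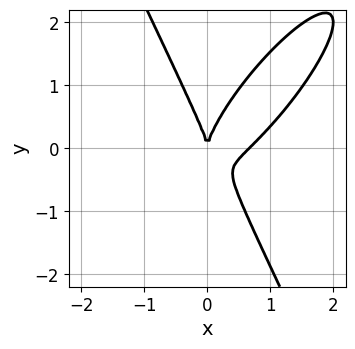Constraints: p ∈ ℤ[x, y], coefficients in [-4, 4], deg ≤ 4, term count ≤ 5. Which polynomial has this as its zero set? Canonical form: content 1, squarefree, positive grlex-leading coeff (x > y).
3*x^3 - 3*x^2*y + y^3 - 2*x^2

1. deg p = 3.
2. Observable constraints: it meets the y-axis at y = 0 (among the integer gridlines); it meets the x-axis at x = 0 (among the integer gridlines).
3. Fitting integer coefficients to these (and the overall shape) gives p.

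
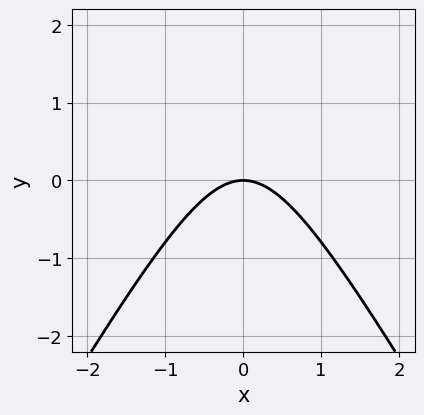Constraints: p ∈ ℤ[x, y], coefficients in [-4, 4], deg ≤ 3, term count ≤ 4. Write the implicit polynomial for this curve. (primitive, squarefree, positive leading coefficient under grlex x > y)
3*x^2 - y^2 + 3*y

The degree is 2 — a generic line meets the curve in up to 2 points.
Symmetries: the x ↦ −x reflection is a symmetry, so x appears only in even powers.
Observable constraints: it meets the x-axis at x = 0 (among the integer gridlines); it meets the y-axis at y = 0 (among the integer gridlines).
Together with the visible shape, these determine p as stated.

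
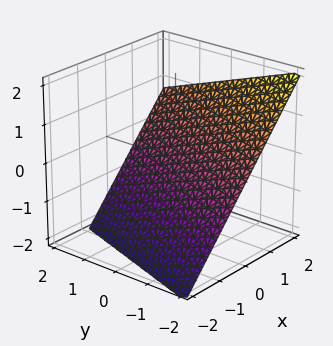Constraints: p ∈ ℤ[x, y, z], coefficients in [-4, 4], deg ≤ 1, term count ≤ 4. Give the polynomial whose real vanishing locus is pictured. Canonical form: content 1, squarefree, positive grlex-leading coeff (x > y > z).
(a) deg p = 1. The surface is flat (a plane).
(b) Against the integer gridlines: one y-axis crossing is at y = -2.
(c) These observations pin down the coefficients.

3*x - y - 3*z - 2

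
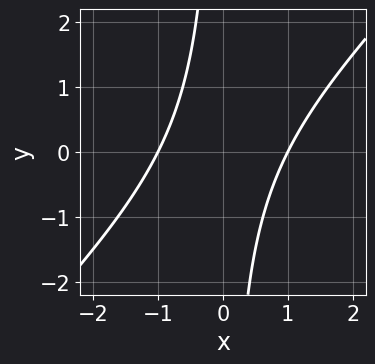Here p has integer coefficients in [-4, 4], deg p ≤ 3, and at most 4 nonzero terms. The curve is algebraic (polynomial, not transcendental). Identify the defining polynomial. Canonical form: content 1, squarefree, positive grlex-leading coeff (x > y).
x^2 - x*y - 1

1. The degree is 2 — the shape is more complex than any degree-1 curve.
2. Against the integer gridlines: no y-intercept at any integer in the box; the x-axis gridline crossings are at x ∈ {-1, 1}.
3. Matching integer coefficients to the picture gives p.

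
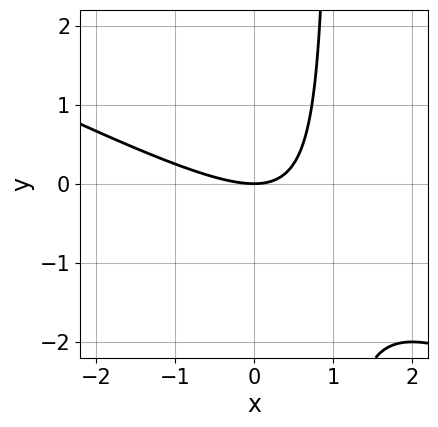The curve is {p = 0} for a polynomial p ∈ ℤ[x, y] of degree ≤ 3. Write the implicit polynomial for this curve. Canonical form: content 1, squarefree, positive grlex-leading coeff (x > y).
x^2 + 2*x*y - 2*y

First, degree: no degree-1 curve has this shape, so deg p = 2.
Then, checking where it meets the axes: it meets the x-axis at x = 0 (among the integer gridlines); it meets the y-axis at y = 0 (among the integer gridlines).
Finally, assembling these constraints gives the stated polynomial.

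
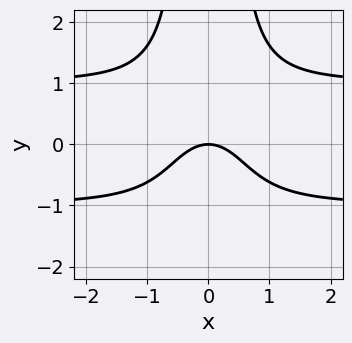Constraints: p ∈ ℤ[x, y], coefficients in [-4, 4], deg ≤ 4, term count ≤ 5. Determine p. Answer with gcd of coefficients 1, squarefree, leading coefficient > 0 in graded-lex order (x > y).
First, deg p = 4.
Then, symmetries: the x ↦ −x reflection is a symmetry, so x appears only in even powers.
Next, against the integer gridlines: it crosses the y-axis at the gridline y = 0; it meets the x-axis at x = 0 (among the integer gridlines).
Finally, matching integer coefficients to the picture gives p.

x^2*y^2 - x^2 - y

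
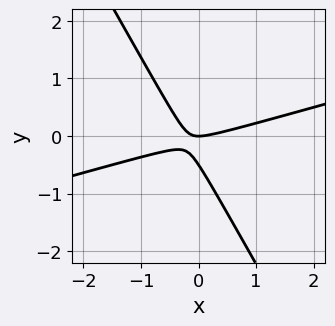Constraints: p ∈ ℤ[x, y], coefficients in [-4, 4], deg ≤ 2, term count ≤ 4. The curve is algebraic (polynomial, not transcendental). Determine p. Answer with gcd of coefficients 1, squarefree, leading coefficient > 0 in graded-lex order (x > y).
x^2 - 3*x*y - 2*y^2 - y

1. Degree: no degree-1 curve has this shape, so deg p = 2.
2. Reading off the gridlines: it crosses the y-axis at the gridline y = 0; it meets the x-axis at x = 0 (among the integer gridlines).
3. These observations pin down the coefficients.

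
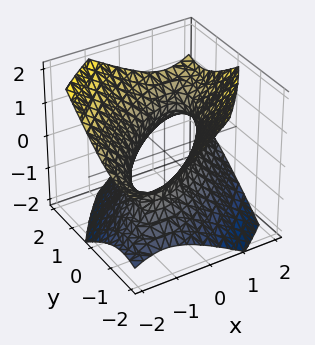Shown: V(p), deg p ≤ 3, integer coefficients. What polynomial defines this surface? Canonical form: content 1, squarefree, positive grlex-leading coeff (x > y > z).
2*x^2 - 3*x*y + x*z + 2*y^2 - 3*z^2 - 2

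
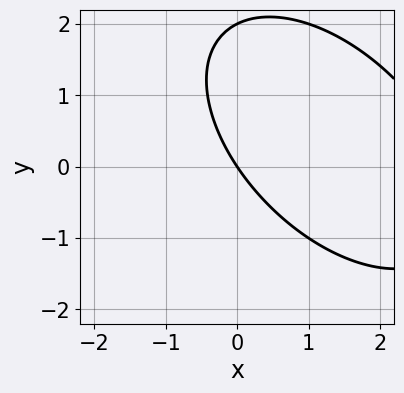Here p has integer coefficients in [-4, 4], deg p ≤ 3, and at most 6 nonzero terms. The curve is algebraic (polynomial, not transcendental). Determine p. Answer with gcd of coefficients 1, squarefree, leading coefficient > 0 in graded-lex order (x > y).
x^2 + x*y + y^2 - 3*x - 2*y

1. deg p = 2. No degree-1 curve has this shape.
2. From the visible intercepts: the y-axis gridline crossings are at y ∈ {0, 2}; one x-axis crossing is at x = 0.
3. Solving for integer coefficients yields p as stated.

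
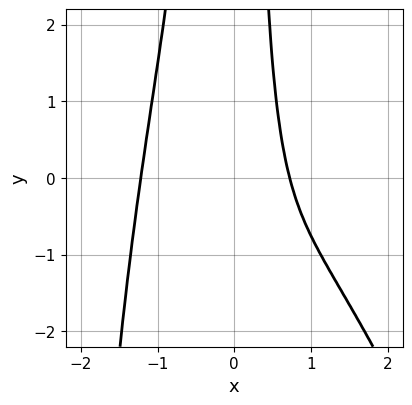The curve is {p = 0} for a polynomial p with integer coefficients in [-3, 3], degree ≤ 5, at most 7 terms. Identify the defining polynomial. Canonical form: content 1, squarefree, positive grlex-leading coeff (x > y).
1. The degree is 4 — a generic line meets the curve in up to 4 points.
2. Checking where it meets the axes: it misses every integer gridline on the y-axis.
3. Together with the visible shape, these determine p as stated.

3*x^4 + x^3*y + 3*x^2*y + 3*x - 3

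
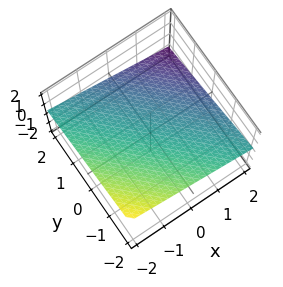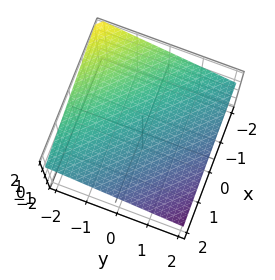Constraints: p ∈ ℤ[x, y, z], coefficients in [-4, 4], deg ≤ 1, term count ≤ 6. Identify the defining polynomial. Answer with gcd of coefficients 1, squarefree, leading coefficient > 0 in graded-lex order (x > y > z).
1. deg p = 1.
2. Reading off the gridlines: it crosses the x-axis at the gridline x = 2; one y-axis crossing is at y = 2.
3. Matching integer coefficients to the picture gives p.

x + y + 3*z - 2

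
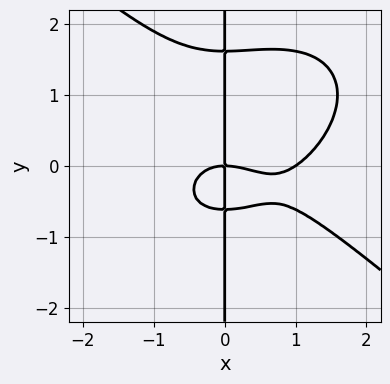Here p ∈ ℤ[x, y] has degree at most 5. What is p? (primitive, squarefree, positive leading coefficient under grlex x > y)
deg p = 4. The shape is more complex than any degree-3 curve.
From the axis intercepts and sections: every point of the y-axis in the box is on the curve; among the integer gridlines, it crosses the x-axis at x ∈ {0, 1}.
Together with the visible shape, these determine p as stated.

2*x^4 + 3*x*y^3 - 2*x^3 - 3*x*y^2 - 3*x*y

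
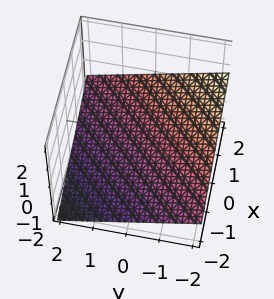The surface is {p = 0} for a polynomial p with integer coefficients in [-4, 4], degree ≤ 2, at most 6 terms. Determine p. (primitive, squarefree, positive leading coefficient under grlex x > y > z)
x - y - 3*z - 2

The degree is 1 — every cross-section is a straight line — this is a plane.
Reading off the gridlines: it crosses the y-axis at the gridline y = -2; it meets the x-axis at x = 2 (among the integer gridlines).
Solving for integer coefficients yields p as stated.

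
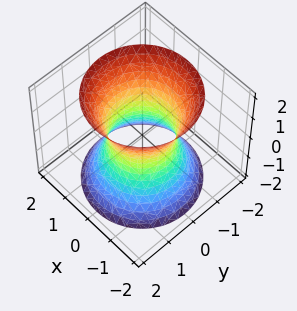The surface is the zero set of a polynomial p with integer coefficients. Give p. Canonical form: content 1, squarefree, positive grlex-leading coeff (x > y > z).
1. The degree is 2 — the shape is more complex than any degree-1 surface.
2. By symmetry, the z-axis is an axis of rotation, so x and y enter only as x² + y².
3. Checking where it meets the axes: no z-intercept at any integer in the box; the x-axis gridline crossings are at x ∈ {-1, 1}.
4. These observations pin down the coefficients. Check: (0, -1, 0) on the y-axis lies on the surface, and p(0, -1, 0) = 0. ✓

2*x^2 + 2*y^2 - z^2 - 2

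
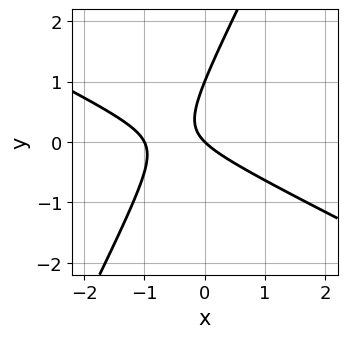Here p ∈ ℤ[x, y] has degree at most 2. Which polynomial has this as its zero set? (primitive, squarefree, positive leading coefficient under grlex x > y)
1. deg p = 2. The shape is more complex than any degree-1 curve.
2. From the axis intercepts and sections: among the integer gridlines, it crosses the x-axis at x ∈ {-1, 0}; among the integer gridlines, it crosses the y-axis at y ∈ {0, 1}.
3. Assembling these constraints gives the stated polynomial.

2*x^2 + 3*x*y - 2*y^2 + 2*x + 2*y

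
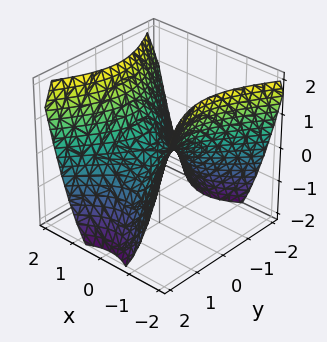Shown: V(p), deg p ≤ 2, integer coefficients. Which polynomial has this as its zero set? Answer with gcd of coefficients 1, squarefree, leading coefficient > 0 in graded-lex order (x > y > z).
3*x^2 - 2*y^2 - 3*z

The degree is 2 — a hyperbolic paraboloid; a quadric.
Symmetries: mirror symmetry y ↦ −y ⇒ only even powers of y; the x ↦ −x reflection is a symmetry, so x appears only in even powers.
Observable constraints: it crosses the z-axis at the gridline z = 0; it meets the y-axis at y = 0 (among the integer gridlines).
These observations pin down the coefficients.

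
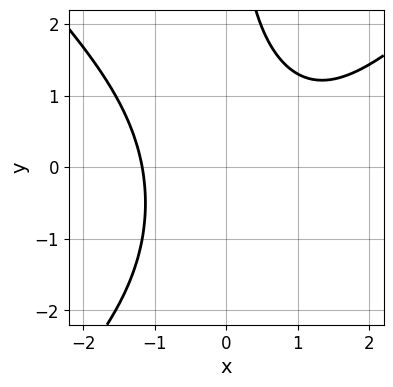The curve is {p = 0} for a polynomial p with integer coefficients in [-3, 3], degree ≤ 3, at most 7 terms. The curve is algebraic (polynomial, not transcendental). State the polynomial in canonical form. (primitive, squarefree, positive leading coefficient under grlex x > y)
x^3 - x*y^2 - x^2 - x*y + 3

deg p = 3. The shape is more complex than any degree-2 curve.
From the axis intercepts and sections: no y-intercept at any integer in the box.
Together with the visible shape, these determine p as stated.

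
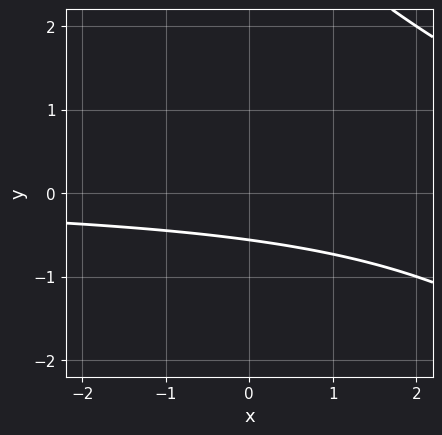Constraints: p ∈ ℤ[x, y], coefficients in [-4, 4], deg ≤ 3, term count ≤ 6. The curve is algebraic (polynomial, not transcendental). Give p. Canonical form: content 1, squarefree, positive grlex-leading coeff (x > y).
(a) deg p = 2.
(b) Checking where it meets the axes: no x-intercept at any integer in the box.
(c) Solving for integer coefficients yields p as stated.

x*y + y^2 - 3*y - 2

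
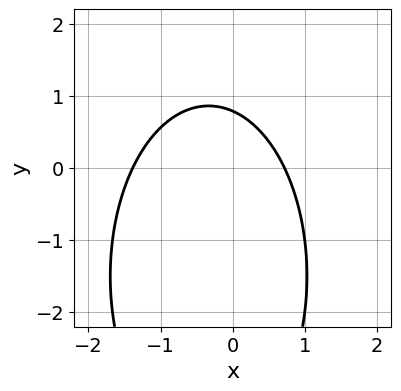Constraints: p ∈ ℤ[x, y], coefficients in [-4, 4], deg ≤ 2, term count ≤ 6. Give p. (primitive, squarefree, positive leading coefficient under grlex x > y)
3*x^2 + y^2 + 2*x + 3*y - 3

First, degree: no degree-1 curve has this shape, so deg p = 2.
Finally, the integer polynomial consistent with all of this is the stated p.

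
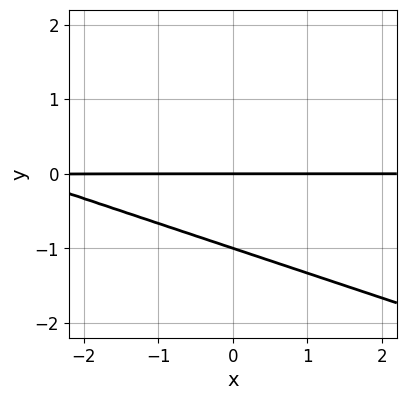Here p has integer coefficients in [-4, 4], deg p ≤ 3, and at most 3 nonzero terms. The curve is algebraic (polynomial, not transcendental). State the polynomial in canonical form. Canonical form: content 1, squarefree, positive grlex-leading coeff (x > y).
(a) Degree: the shape is more complex than any degree-1 curve, so deg p = 2.
(b) From the axis intercepts and sections: every point of the x-axis in the box is on the curve; the y-axis gridline crossings are at y ∈ {-1, 0}.
(c) Putting this together gives p.

x*y + 3*y^2 + 3*y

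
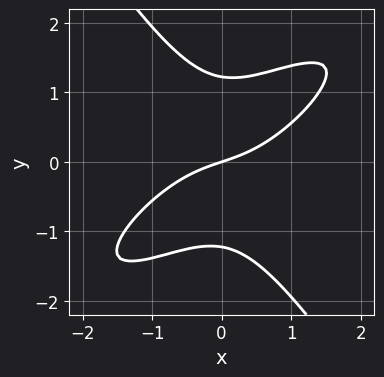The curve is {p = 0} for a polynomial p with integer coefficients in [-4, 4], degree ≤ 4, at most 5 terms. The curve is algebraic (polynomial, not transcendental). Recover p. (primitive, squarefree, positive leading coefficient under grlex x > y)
2*x^3 - 3*x^2*y + 2*y^3 + x - 3*y

(a) deg p = 3.
(b) Checking where it meets the axes: it meets the y-axis at y = 0 (among the integer gridlines); it crosses the x-axis at the gridline x = 0.
(c) Putting this together gives p.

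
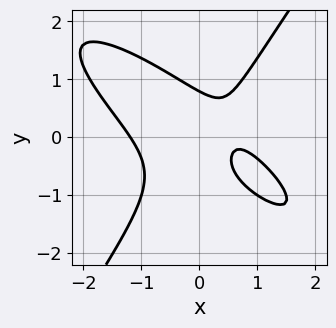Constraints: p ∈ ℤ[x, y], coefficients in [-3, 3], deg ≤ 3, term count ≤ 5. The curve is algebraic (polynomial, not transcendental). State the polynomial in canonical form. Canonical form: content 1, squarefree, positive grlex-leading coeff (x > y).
(a) Degree: a generic line meets the curve in up to 3 points, so deg p = 3.
(b) Putting this together gives p.

2*x^3 + 3*x^2*y - 2*y^3 - 2*x + 1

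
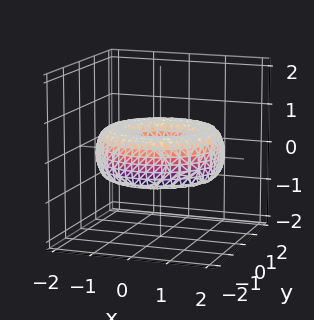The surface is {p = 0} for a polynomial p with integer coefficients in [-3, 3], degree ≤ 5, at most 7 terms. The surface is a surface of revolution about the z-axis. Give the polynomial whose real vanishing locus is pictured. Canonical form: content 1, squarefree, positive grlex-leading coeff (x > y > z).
x^4 + 2*x^2*y^2 + y^4 - 3*x^2 - 3*y^2 + 3*z^2 + 1

deg p = 4. A generic line meets the surface in up to 4 points.
Symmetries: rotational symmetry about the z-axis ⇒ p depends on x, y only through x² + y².
Observable constraints: the surface avoids every integer z-axis point in the box; a circular section at z = 0 has radius between 0 and 1.
Assembling these constraints gives the stated polynomial.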